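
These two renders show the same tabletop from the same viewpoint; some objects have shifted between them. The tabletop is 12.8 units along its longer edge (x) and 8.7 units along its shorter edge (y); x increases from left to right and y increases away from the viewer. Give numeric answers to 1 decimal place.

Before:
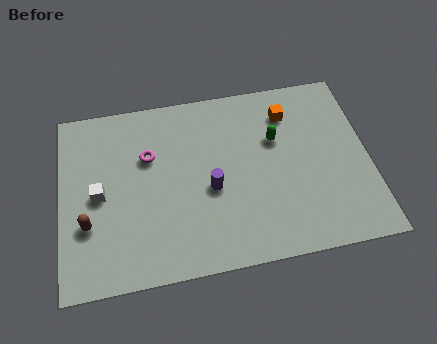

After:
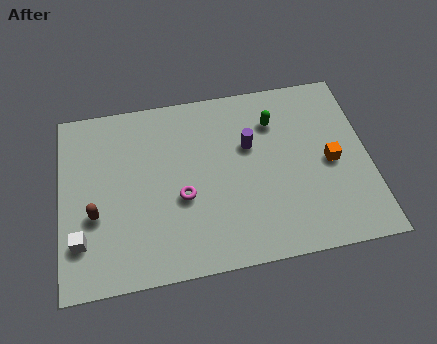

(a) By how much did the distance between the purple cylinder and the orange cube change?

-1.0

Before: roughly 4.6 units apart; after: 3.6. That's 1.0 units closer together.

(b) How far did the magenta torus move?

2.6

The magenta torus was near (3.7, 5.7) before and (5.0, 3.5) after, so it travelled √(1.3² + 2.2²) ≈ 2.6 units.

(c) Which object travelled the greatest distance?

the orange cube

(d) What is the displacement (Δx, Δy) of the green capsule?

(0.0, 0.9)

The green capsule started near (9.0, 5.6) and ended near (9.0, 6.5).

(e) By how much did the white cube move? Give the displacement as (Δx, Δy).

(-0.8, -2.0)

From the two frames, the white cube sits at roughly (1.6, 4.2) before and (0.8, 2.2) after.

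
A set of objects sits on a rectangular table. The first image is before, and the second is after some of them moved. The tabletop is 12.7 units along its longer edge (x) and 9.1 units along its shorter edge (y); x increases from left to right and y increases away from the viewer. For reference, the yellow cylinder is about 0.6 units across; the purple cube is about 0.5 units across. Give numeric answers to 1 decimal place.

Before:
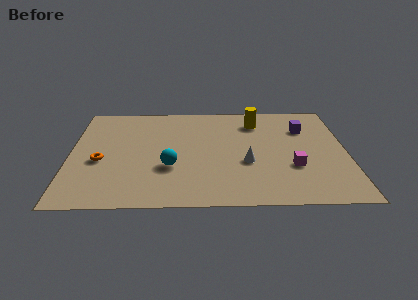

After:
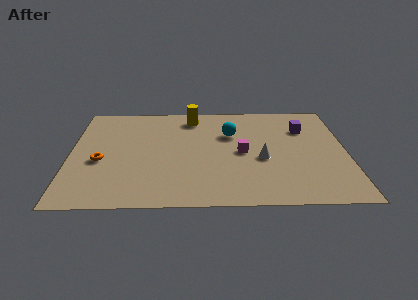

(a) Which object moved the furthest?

the cyan sphere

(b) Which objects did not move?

the purple cube and the orange torus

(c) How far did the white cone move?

0.8

The white cone moved from about (8.1, 3.5) to (8.8, 3.8), a distance of √(0.7² + 0.3²) ≈ 0.8.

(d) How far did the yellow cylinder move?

3.0

From (8.6, 7.2) to (5.6, 7.7), the yellow cylinder covered √(3.0² + 0.5²) ≈ 3.0 units.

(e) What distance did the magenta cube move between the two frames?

2.6

The magenta cube moved from about (10.2, 3.1) to (7.9, 4.4), a distance of √(2.3² + 1.3²) ≈ 2.6.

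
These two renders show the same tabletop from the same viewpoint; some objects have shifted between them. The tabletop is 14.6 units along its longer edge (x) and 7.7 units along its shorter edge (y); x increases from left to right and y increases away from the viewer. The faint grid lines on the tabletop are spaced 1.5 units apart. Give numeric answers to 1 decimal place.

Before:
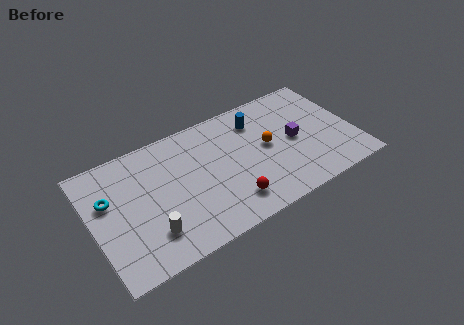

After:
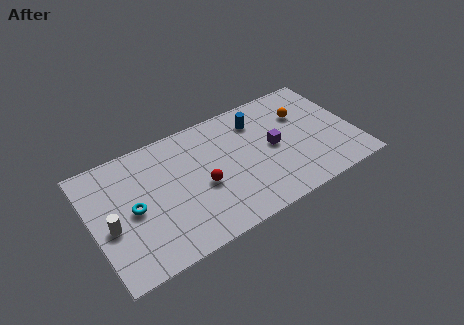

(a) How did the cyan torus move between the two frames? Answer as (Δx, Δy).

(1.2, -1.2)

The cyan torus started near (1.0, 4.9) and ended near (2.2, 3.7).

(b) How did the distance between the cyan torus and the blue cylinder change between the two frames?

-0.9

The distance was about 8.6 in the first image and 7.7 in the second, so they moved 0.9 units closer together.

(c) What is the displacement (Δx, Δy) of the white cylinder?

(-2.0, 1.4)

The white cylinder was at about (2.9, 1.9) and moved to about (0.9, 3.3).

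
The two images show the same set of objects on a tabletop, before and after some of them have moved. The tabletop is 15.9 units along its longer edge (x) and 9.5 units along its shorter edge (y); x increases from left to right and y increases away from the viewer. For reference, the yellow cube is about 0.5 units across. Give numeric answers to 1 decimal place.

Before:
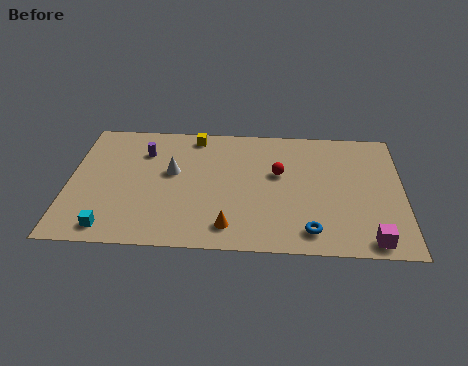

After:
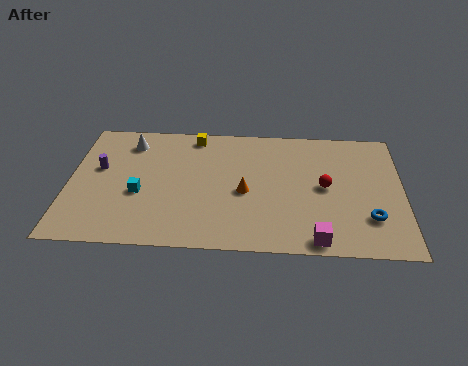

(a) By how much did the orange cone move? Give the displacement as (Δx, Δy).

(0.7, 2.6)

The orange cone was at about (7.7, 1.6) and moved to about (8.4, 4.2).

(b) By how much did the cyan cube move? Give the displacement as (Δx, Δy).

(1.3, 2.6)

The cyan cube was at about (2.1, 1.2) and moved to about (3.4, 3.8).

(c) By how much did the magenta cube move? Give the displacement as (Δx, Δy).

(-2.5, -0.1)

From the two frames, the magenta cube sits at roughly (14.3, 1.0) before and (11.8, 0.9) after.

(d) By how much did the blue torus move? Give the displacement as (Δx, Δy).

(2.8, 1.1)

The blue torus started near (11.5, 1.5) and ended near (14.3, 2.6).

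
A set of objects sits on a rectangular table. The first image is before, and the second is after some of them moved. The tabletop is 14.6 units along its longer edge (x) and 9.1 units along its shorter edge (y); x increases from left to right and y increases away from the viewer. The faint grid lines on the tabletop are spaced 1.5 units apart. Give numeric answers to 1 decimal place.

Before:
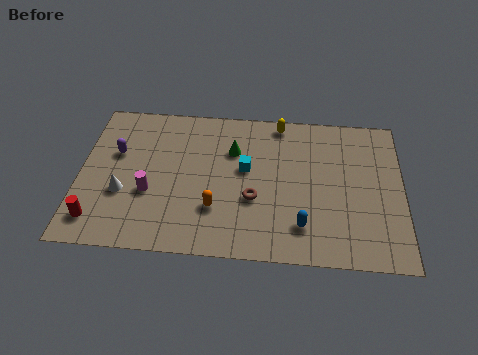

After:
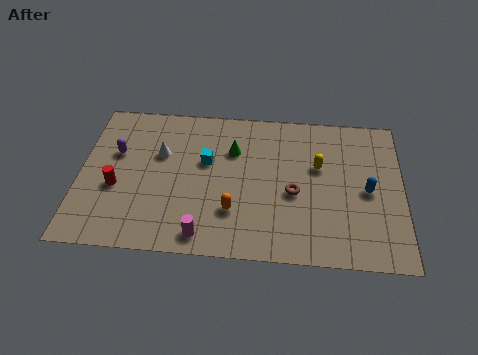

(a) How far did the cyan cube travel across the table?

1.8

The cyan cube was near (7.5, 5.2) before and (5.7, 5.5) after, so it travelled √(1.8² + 0.3²) ≈ 1.8 units.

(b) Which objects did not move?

the purple capsule and the green cone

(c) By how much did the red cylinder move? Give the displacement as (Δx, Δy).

(0.8, 2.0)

The red cylinder started near (0.9, 1.6) and ended near (1.7, 3.6).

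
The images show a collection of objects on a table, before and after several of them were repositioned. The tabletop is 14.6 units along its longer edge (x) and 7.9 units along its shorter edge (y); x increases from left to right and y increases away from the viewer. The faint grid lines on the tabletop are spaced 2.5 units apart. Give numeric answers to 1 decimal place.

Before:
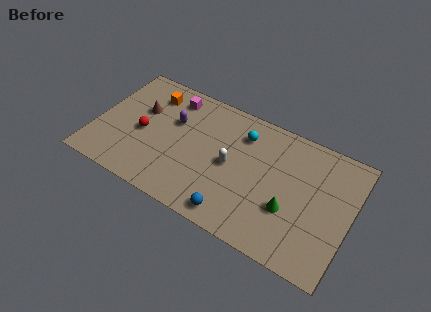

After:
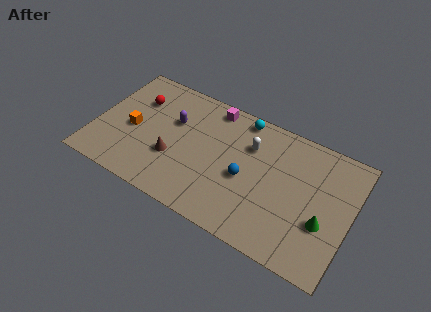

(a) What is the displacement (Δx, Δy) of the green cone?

(1.9, 0.1)

The green cone was at about (11.3, 2.8) and moved to about (13.2, 2.9).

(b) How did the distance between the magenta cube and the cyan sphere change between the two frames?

-2.5

They were about 4.2 units apart before and 1.7 after — 2.5 units closer together.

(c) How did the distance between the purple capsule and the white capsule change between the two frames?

+0.7

The distance was about 3.7 in the first image and 4.4 in the second, so they moved 0.7 units further apart.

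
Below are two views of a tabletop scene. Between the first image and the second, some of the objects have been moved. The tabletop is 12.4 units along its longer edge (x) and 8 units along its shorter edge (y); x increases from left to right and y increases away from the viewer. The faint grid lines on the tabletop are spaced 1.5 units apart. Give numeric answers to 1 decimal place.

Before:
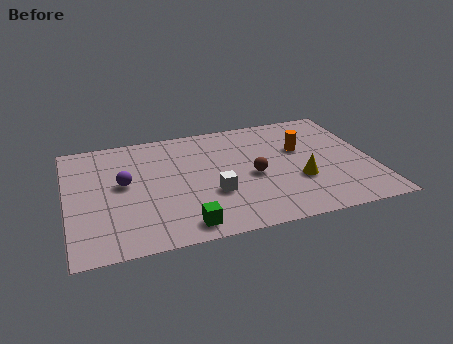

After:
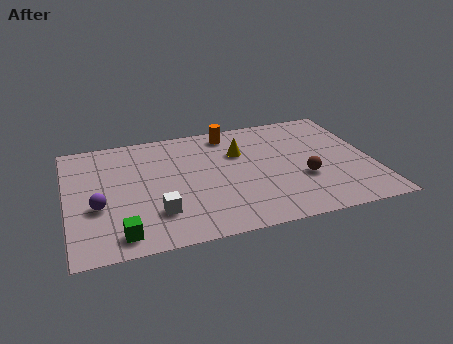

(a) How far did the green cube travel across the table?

2.5

The green cube moved from about (4.5, 1.0) to (2.0, 1.1), a distance of √(2.5² + 0.1²) ≈ 2.5.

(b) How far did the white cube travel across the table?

2.4

The white cube was near (5.8, 2.8) before and (3.5, 2.1) after, so it travelled √(2.3² + 0.7²) ≈ 2.4 units.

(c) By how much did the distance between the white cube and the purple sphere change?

-1.3

They were about 3.8 units apart before and 2.5 after — 1.3 units closer together.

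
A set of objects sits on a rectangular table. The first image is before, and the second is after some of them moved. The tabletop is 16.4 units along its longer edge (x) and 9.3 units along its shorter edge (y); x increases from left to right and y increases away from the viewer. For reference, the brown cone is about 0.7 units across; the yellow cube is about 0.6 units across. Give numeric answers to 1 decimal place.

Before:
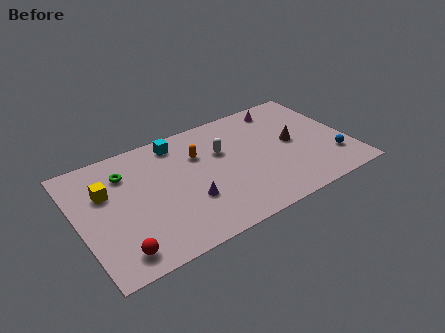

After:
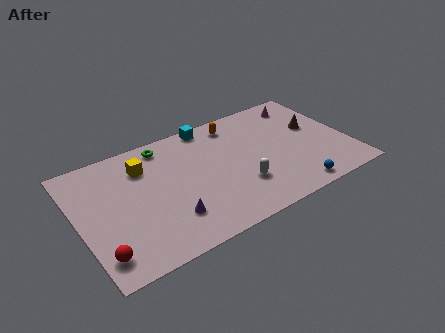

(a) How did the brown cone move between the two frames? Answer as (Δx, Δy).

(1.5, 0.7)

The brown cone was at about (13.1, 4.8) and moved to about (14.6, 5.5).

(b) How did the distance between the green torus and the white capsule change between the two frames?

+0.7

The distance was about 5.9 in the first image and 6.6 in the second, so they moved 0.7 units further apart.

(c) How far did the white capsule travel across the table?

3.3

From (8.9, 6.0) to (9.5, 2.8), the white capsule covered √(0.6² + 3.2²) ≈ 3.3 units.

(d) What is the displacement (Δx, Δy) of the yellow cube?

(2.4, 0.9)

The yellow cube was at about (1.8, 6.1) and moved to about (4.2, 7.0).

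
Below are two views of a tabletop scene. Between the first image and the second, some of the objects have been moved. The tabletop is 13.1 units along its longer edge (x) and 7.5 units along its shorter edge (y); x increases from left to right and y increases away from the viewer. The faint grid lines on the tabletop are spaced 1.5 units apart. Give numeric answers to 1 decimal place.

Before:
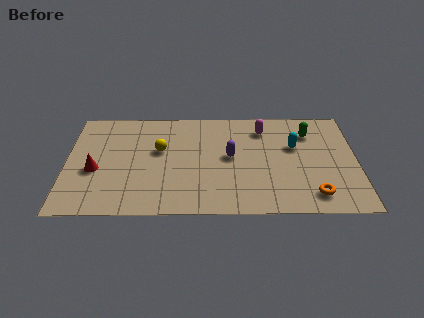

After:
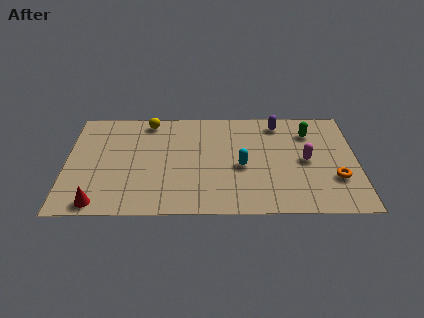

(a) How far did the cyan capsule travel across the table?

2.8

From (10.3, 4.7) to (7.9, 3.3), the cyan capsule covered √(2.4² + 1.4²) ≈ 2.8 units.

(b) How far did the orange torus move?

1.5

The orange torus was near (11.1, 1.3) before and (12.1, 2.4) after, so it travelled √(1.0² + 1.1²) ≈ 1.5 units.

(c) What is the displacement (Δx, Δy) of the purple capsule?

(2.2, 2.4)

The purple capsule started near (7.4, 4.0) and ended near (9.6, 6.4).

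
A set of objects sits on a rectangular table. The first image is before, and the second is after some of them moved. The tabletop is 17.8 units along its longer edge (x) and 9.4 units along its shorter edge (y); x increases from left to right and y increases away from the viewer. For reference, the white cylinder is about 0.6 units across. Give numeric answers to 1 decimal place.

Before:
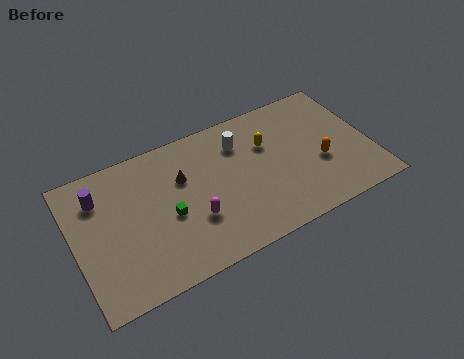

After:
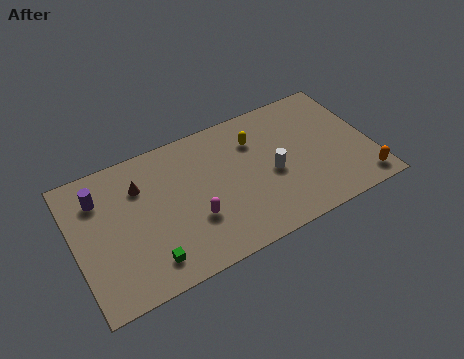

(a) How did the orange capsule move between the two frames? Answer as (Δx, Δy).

(2.2, -2.4)

The orange capsule was at about (14.7, 3.7) and moved to about (16.9, 1.3).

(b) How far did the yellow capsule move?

0.9

The yellow capsule was near (11.8, 6.3) before and (11.1, 6.9) after, so it travelled √(0.7² + 0.6²) ≈ 0.9 units.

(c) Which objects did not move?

the purple cylinder and the magenta capsule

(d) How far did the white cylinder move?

3.3

From (10.2, 7.1) to (11.8, 4.2), the white cylinder covered √(1.6² + 2.9²) ≈ 3.3 units.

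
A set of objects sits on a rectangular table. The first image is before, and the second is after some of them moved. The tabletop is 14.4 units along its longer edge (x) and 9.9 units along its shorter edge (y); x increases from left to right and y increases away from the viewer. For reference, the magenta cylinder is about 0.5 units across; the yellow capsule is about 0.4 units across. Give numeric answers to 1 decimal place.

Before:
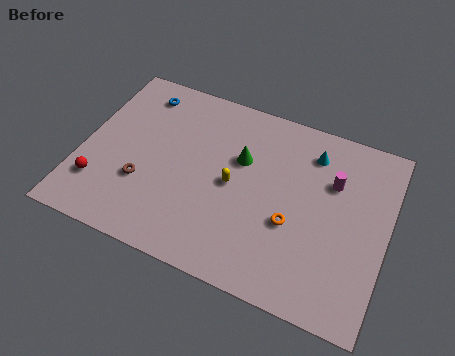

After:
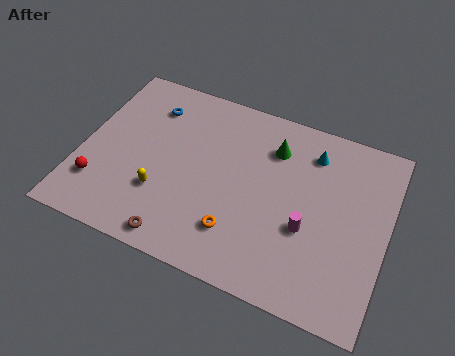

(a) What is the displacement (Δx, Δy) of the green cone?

(1.4, 1.2)

The green cone started near (7.4, 6.3) and ended near (8.8, 7.5).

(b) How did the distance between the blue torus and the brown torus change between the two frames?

+2.0

The distance was about 5.1 in the first image and 7.1 in the second, so they moved 2.0 units further apart.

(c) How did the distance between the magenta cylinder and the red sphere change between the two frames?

-1.6

They were about 11.4 units apart before and 9.8 after — 1.6 units closer together.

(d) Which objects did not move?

the cyan cone and the red sphere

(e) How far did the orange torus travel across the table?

2.8

From (10.1, 3.8) to (7.7, 2.4), the orange torus covered √(2.4² + 1.4²) ≈ 2.8 units.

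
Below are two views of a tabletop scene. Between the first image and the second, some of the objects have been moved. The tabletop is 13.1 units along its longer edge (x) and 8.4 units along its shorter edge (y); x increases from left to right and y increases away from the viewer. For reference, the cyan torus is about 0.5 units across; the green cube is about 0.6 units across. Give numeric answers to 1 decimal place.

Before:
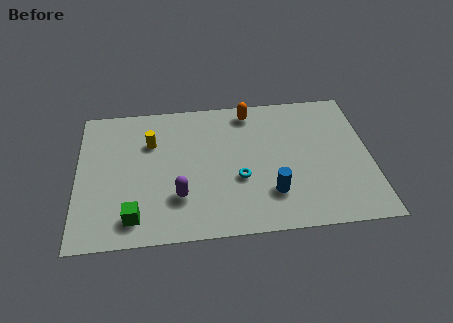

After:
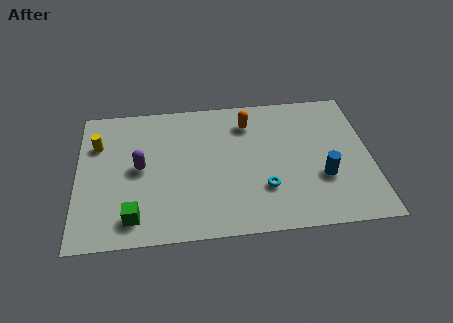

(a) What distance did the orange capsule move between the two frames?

0.7

The orange capsule was near (7.8, 7.3) before and (7.7, 6.6) after, so it travelled √(0.1² + 0.7²) ≈ 0.7 units.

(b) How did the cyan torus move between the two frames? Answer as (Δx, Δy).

(1.1, -0.7)

The cyan torus was at about (7.2, 3.2) and moved to about (8.3, 2.5).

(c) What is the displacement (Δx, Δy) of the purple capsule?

(-1.7, 1.9)

The purple capsule was at about (4.5, 2.4) and moved to about (2.8, 4.3).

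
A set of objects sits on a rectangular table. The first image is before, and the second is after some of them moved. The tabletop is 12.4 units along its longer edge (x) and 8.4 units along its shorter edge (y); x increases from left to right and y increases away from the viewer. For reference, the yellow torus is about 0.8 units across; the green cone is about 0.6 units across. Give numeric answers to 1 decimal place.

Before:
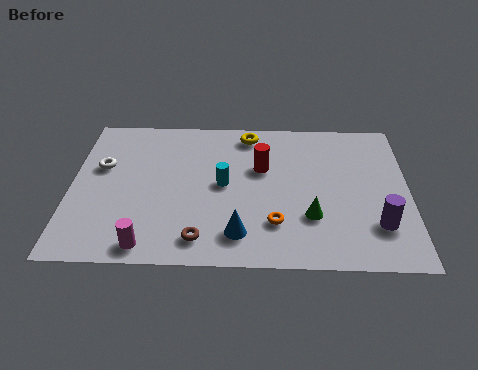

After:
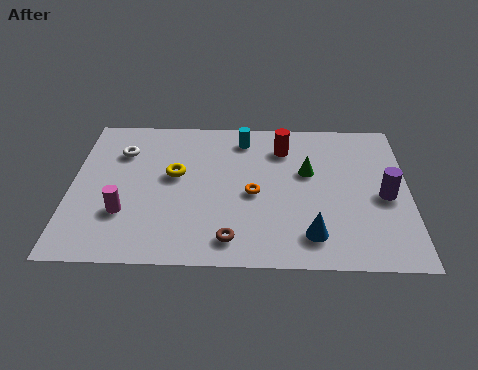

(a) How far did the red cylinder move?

1.4

The red cylinder moved from about (7.0, 5.3) to (7.8, 6.5), a distance of √(0.8² + 1.2²) ≈ 1.4.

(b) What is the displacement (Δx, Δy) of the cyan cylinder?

(0.7, 2.7)

The cyan cylinder started near (5.6, 4.3) and ended near (6.3, 7.0).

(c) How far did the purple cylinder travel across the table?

1.6

From (11.2, 2.2) to (11.5, 3.8), the purple cylinder covered √(0.3² + 1.6²) ≈ 1.6 units.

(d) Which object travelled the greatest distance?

the yellow torus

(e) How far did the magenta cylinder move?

1.9

The magenta cylinder was near (2.9, 0.9) before and (2.0, 2.6) after, so it travelled √(0.9² + 1.7²) ≈ 1.9 units.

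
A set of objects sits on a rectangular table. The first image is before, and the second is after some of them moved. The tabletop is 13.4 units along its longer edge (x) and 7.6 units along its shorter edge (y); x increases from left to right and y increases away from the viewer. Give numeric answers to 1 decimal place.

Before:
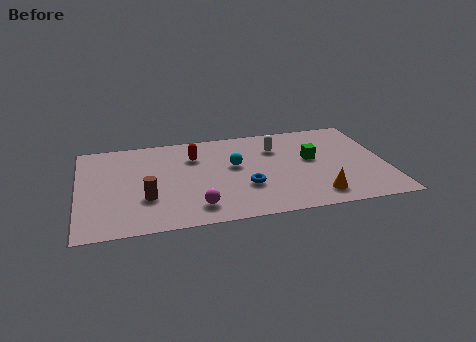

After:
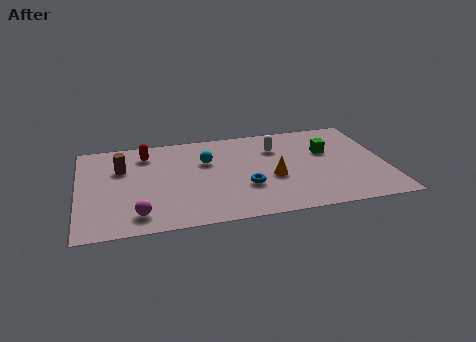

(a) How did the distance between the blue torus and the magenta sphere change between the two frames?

+2.4

They were about 2.5 units apart before and 4.9 after — 2.4 units further apart.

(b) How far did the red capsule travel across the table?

2.2

The red capsule was near (5.1, 5.5) before and (3.0, 6.1) after, so it travelled √(2.1² + 0.6²) ≈ 2.2 units.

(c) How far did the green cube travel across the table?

0.9

The green cube was near (10.2, 4.3) before and (10.9, 4.8) after, so it travelled √(0.7² + 0.5²) ≈ 0.9 units.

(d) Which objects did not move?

the blue torus and the white capsule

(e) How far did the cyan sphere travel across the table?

1.3

The cyan sphere was near (6.8, 4.4) before and (5.6, 5.0) after, so it travelled √(1.2² + 0.6²) ≈ 1.3 units.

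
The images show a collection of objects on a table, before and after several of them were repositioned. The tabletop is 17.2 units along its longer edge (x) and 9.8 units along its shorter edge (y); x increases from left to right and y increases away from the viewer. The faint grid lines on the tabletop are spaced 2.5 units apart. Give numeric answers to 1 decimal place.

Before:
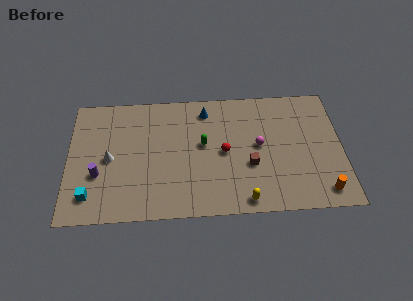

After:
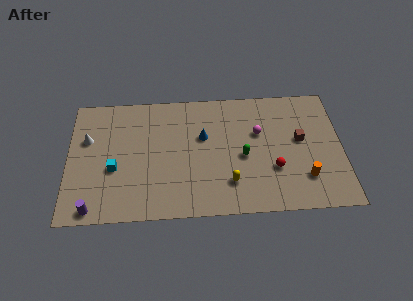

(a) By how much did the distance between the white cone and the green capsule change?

+4.0

The distance was about 6.0 in the first image and 10.0 in the second, so they moved 4.0 units further apart.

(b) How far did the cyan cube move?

2.5

The cyan cube moved from about (1.4, 1.9) to (2.9, 3.9), a distance of √(1.5² + 2.0²) ≈ 2.5.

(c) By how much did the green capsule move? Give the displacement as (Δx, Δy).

(2.5, -1.1)

The green capsule was at about (8.5, 5.5) and moved to about (11.0, 4.4).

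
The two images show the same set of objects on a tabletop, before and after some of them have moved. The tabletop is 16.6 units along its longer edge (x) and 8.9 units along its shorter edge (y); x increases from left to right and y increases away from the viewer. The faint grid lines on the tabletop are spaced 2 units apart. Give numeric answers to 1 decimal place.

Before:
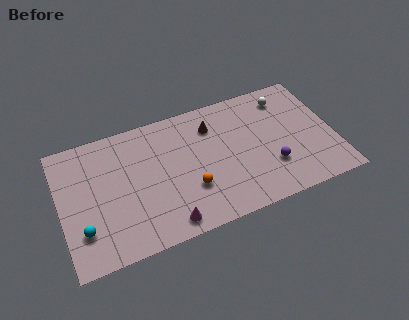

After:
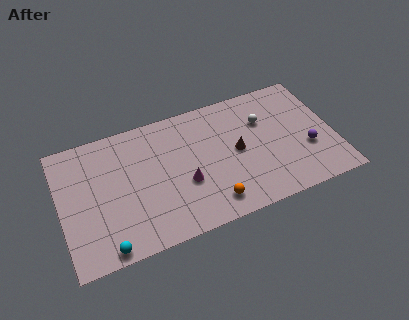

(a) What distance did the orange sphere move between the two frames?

1.8

From (7.7, 2.9) to (8.8, 1.5), the orange sphere covered √(1.1² + 1.4²) ≈ 1.8 units.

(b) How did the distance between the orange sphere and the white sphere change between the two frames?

-1.8

The distance was about 7.7 in the first image and 5.9 in the second, so they moved 1.8 units closer together.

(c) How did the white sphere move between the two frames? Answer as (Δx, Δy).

(-1.5, -1.2)

The white sphere was at about (14.0, 7.3) and moved to about (12.5, 6.1).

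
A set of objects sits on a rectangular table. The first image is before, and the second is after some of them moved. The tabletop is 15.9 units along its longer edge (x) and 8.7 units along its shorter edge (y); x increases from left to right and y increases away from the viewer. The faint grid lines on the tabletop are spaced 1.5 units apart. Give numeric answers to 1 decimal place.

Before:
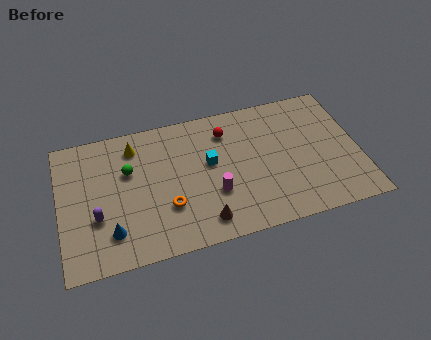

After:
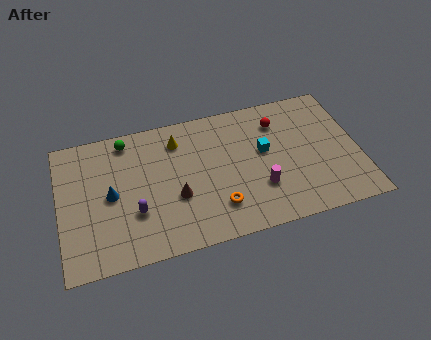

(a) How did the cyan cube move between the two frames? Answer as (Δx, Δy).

(2.9, 0.0)

The cyan cube started near (8.0, 5.0) and ended near (10.9, 5.0).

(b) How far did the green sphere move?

2.0

The green sphere was near (3.7, 5.6) before and (3.7, 7.6) after, so it travelled √(0.0² + 2.0²) ≈ 2.0 units.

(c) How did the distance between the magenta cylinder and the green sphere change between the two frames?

+3.3

They were about 5.1 units apart before and 8.4 after — 3.3 units further apart.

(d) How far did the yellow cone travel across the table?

2.3

From (4.1, 7.1) to (6.4, 6.9), the yellow cone covered √(2.3² + 0.2²) ≈ 2.3 units.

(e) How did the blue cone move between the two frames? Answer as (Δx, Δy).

(0.1, 2.3)

The blue cone started near (2.6, 2.0) and ended near (2.7, 4.3).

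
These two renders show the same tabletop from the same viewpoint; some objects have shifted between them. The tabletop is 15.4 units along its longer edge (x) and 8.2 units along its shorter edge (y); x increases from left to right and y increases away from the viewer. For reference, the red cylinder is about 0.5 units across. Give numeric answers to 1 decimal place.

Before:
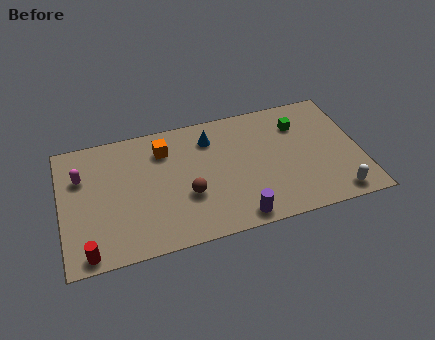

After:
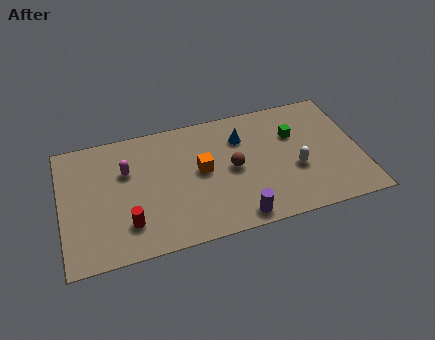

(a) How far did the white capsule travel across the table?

2.9

The white capsule moved from about (13.9, 1.0) to (12.0, 3.2), a distance of √(1.9² + 2.2²) ≈ 2.9.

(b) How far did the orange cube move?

2.6

From (5.4, 6.3) to (7.2, 4.4), the orange cube covered √(1.8² + 1.9²) ≈ 2.6 units.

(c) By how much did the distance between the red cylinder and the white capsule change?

-3.9

They were about 12.7 units apart before and 8.8 after — 3.9 units closer together.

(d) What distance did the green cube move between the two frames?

0.7

From (12.4, 6.1) to (12.1, 5.5), the green cube covered √(0.3² + 0.6²) ≈ 0.7 units.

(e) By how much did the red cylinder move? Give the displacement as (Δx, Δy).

(2.1, 1.2)

From the two frames, the red cylinder sits at roughly (1.2, 0.8) before and (3.3, 2.0) after.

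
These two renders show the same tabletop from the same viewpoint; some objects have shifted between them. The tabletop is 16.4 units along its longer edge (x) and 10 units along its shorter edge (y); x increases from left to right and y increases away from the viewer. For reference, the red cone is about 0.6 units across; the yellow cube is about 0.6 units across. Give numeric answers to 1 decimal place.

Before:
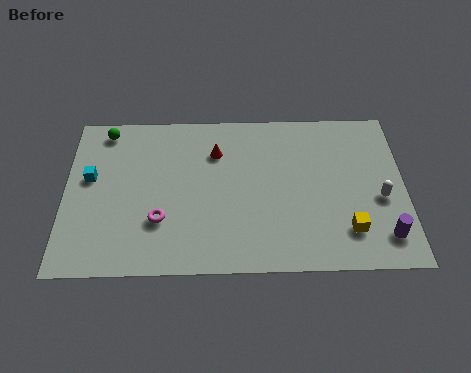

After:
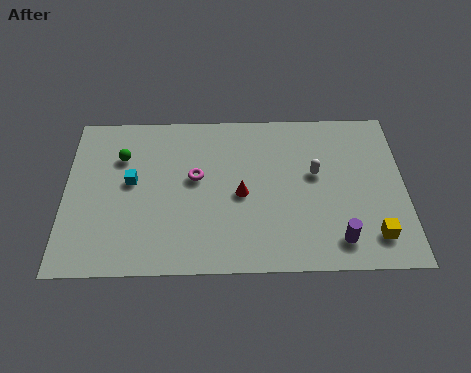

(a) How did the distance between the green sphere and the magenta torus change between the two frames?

-2.4

Before: roughly 6.3 units apart; after: 3.9. That's 2.4 units closer together.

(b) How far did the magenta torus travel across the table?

3.1

The magenta torus moved from about (4.6, 3.1) to (6.3, 5.7), a distance of √(1.7² + 2.6²) ≈ 3.1.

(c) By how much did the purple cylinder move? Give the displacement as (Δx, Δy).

(-2.2, -0.2)

The purple cylinder started near (15.3, 1.9) and ended near (13.1, 1.7).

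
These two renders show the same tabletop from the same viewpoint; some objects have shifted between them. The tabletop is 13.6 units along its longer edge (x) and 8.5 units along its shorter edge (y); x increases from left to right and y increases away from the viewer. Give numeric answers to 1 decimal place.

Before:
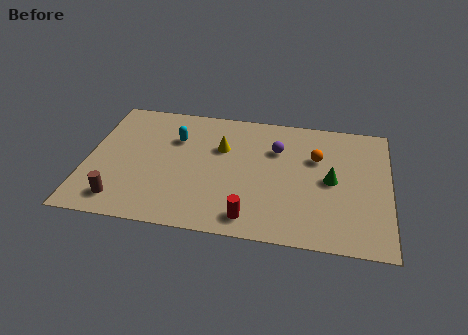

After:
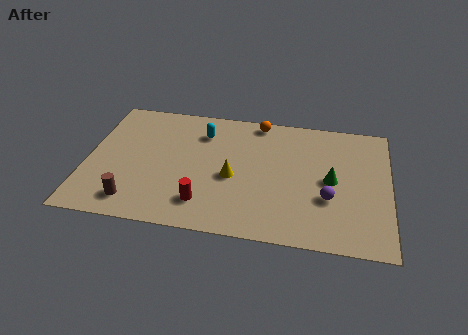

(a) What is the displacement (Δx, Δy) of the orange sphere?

(-2.7, 2.1)

The orange sphere was at about (10.3, 5.6) and moved to about (7.6, 7.7).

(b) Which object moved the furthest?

the purple sphere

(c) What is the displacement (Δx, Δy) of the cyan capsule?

(1.2, 0.6)

From the two frames, the cyan capsule sits at roughly (3.9, 5.9) before and (5.1, 6.5) after.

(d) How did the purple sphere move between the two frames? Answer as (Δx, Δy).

(2.4, -2.9)

The purple sphere was at about (8.5, 5.9) and moved to about (10.9, 3.0).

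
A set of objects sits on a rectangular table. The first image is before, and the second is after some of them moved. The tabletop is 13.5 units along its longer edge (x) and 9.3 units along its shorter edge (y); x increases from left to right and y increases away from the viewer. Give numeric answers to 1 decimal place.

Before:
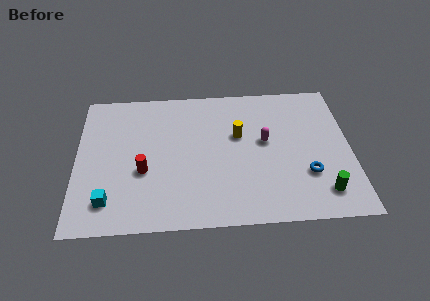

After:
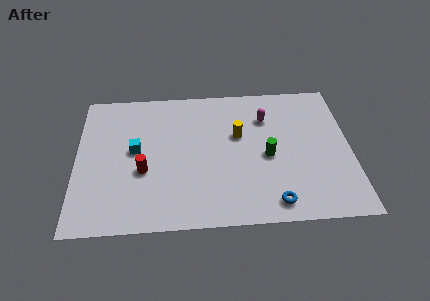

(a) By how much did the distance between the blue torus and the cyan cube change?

-2.1

Before: roughly 9.8 units apart; after: 7.7. That's 2.1 units closer together.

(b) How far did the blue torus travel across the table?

2.4

The blue torus was near (11.3, 2.9) before and (9.6, 1.2) after, so it travelled √(1.7² + 1.7²) ≈ 2.4 units.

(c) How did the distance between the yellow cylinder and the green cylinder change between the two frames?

-3.6

The distance was about 5.7 in the first image and 2.1 in the second, so they moved 3.6 units closer together.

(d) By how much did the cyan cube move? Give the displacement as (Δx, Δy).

(1.3, 3.2)

From the two frames, the cyan cube sits at roughly (1.6, 1.8) before and (2.9, 5.0) after.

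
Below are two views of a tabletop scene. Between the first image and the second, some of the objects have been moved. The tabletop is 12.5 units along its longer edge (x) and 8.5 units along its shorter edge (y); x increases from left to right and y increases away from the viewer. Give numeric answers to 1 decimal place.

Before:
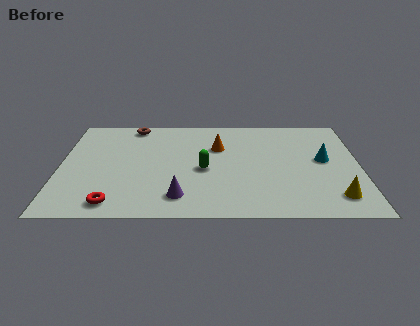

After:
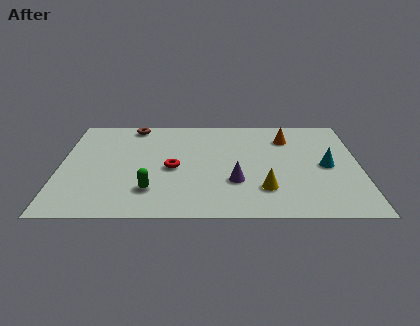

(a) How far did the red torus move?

3.7

The red torus moved from about (2.3, 1.1) to (4.7, 3.9), a distance of √(2.4² + 2.8²) ≈ 3.7.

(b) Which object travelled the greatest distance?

the red torus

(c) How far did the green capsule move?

2.8

The green capsule was near (6.0, 3.8) before and (3.8, 2.1) after, so it travelled √(2.2² + 1.7²) ≈ 2.8 units.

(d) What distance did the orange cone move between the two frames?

3.0

The orange cone was near (6.6, 5.7) before and (9.5, 6.5) after, so it travelled √(2.9² + 0.8²) ≈ 3.0 units.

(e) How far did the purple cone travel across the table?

2.6

The purple cone was near (5.0, 1.6) before and (7.3, 2.8) after, so it travelled √(2.3² + 1.2²) ≈ 2.6 units.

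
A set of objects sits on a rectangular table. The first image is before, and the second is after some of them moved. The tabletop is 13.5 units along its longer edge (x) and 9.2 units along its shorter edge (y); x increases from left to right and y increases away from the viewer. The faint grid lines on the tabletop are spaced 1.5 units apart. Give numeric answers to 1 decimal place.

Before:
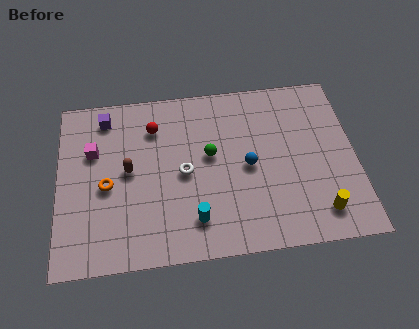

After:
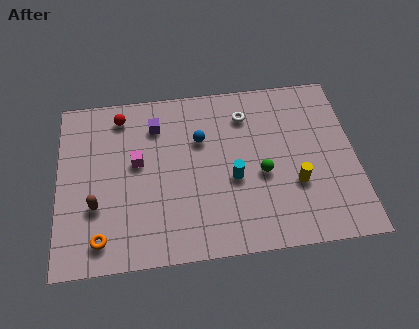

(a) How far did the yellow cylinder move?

1.9

The yellow cylinder was near (11.7, 1.6) before and (10.7, 3.2) after, so it travelled √(1.0² + 1.6²) ≈ 1.9 units.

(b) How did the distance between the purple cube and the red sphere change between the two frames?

-0.6

They were about 2.3 units apart before and 1.7 after — 0.6 units closer together.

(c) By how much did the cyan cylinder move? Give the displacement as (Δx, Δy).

(1.8, 1.9)

The cyan cylinder started near (6.1, 1.9) and ended near (7.9, 3.8).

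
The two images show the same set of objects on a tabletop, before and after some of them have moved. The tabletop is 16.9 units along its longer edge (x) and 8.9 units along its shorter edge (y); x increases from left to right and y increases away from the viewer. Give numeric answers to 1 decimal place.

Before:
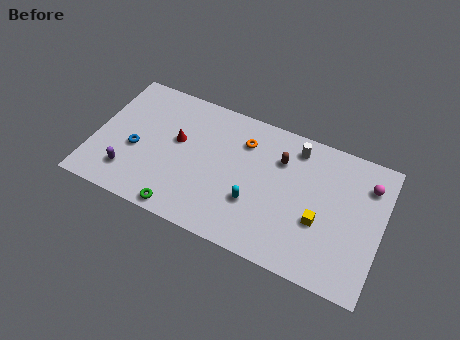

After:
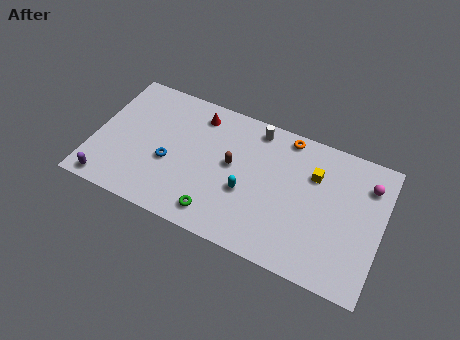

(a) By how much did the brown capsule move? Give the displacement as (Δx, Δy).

(-2.7, -1.5)

The brown capsule was at about (10.8, 6.4) and moved to about (8.1, 4.9).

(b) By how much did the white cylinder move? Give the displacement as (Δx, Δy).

(-2.4, 0.3)

From the two frames, the white cylinder sits at roughly (11.6, 7.5) before and (9.2, 7.8) after.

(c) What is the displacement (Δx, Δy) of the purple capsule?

(-1.1, -1.1)

From the two frames, the purple capsule sits at roughly (2.3, 2.0) before and (1.2, 0.9) after.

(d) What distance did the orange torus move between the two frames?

2.7

From (8.6, 6.7) to (11.0, 8.0), the orange torus covered √(2.4² + 1.3²) ≈ 2.7 units.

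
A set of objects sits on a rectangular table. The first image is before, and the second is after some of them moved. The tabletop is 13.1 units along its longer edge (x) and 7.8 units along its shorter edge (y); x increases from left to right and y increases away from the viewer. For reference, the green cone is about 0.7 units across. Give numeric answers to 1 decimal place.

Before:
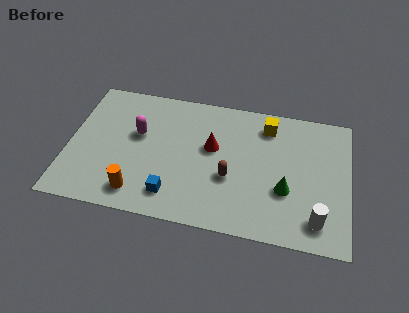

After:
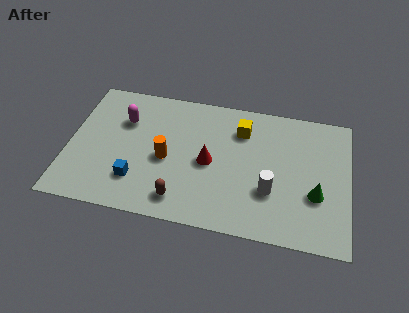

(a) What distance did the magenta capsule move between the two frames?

1.0

The magenta capsule moved from about (3.2, 4.7) to (2.5, 5.4), a distance of √(0.7² + 0.7²) ≈ 1.0.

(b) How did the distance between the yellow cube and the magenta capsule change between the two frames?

-0.7

Before: roughly 6.2 units apart; after: 5.5. That's 0.7 units closer together.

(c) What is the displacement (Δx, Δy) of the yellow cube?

(-1.2, -0.5)

From the two frames, the yellow cube sits at roughly (9.2, 6.4) before and (8.0, 5.9) after.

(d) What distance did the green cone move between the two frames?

1.4

The green cone moved from about (10.2, 2.8) to (11.6, 2.8), a distance of √(1.4² + 0.0²) ≈ 1.4.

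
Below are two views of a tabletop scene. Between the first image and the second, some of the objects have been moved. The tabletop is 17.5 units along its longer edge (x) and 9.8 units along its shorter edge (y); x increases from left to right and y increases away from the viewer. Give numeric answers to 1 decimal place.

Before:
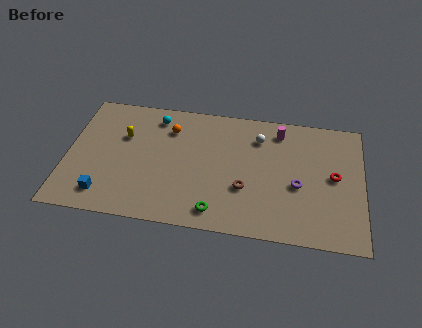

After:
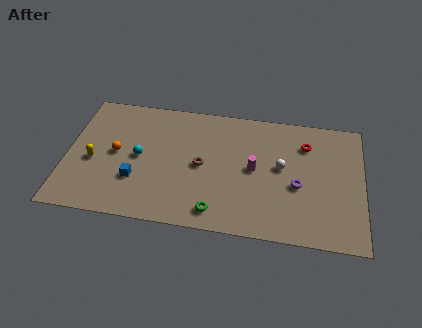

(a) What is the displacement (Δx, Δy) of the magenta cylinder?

(-1.4, -3.2)

The magenta cylinder started near (12.5, 8.2) and ended near (11.1, 5.0).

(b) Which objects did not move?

the green torus and the purple torus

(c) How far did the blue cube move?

2.3

The blue cube was near (2.4, 1.7) before and (4.2, 3.1) after, so it travelled √(1.8² + 1.4²) ≈ 2.3 units.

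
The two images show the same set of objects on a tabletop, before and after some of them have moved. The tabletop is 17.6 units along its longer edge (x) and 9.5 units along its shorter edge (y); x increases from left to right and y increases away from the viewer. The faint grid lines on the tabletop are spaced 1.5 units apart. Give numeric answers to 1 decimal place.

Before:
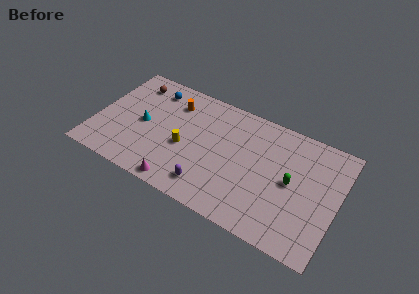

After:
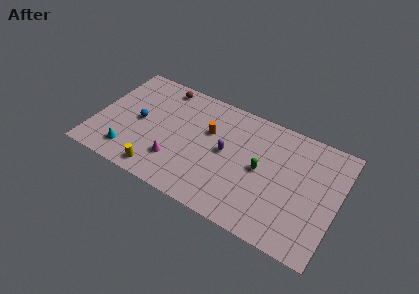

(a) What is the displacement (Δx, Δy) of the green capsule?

(-2.2, 0.0)

The green capsule was at about (14.3, 4.8) and moved to about (12.1, 4.8).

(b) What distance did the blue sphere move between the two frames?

3.2

The blue sphere moved from about (3.7, 7.8) to (3.1, 4.7), a distance of √(0.6² + 3.1²) ≈ 3.2.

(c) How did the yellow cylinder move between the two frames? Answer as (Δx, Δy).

(-1.5, -2.8)

The yellow cylinder was at about (6.6, 4.0) and moved to about (5.1, 1.2).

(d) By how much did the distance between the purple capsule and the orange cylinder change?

-4.8

They were about 6.6 units apart before and 1.8 after — 4.8 units closer together.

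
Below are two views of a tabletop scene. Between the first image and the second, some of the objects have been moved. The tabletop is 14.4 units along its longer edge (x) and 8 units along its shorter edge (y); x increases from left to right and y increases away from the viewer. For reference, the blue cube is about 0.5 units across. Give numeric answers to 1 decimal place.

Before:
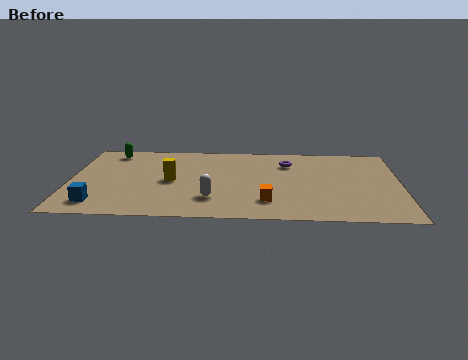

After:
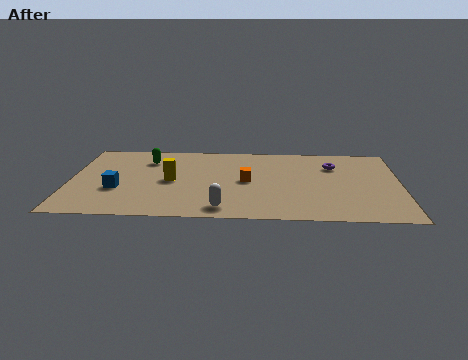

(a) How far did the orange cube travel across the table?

2.3

The orange cube was near (8.6, 1.9) before and (7.7, 4.0) after, so it travelled √(0.9² + 2.1²) ≈ 2.3 units.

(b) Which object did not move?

the yellow cylinder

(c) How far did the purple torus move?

2.0

The purple torus moved from about (9.5, 6.0) to (11.5, 5.8), a distance of √(2.0² + 0.2²) ≈ 2.0.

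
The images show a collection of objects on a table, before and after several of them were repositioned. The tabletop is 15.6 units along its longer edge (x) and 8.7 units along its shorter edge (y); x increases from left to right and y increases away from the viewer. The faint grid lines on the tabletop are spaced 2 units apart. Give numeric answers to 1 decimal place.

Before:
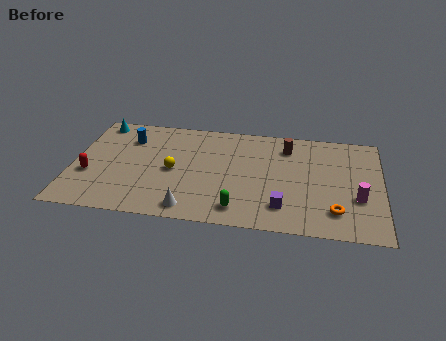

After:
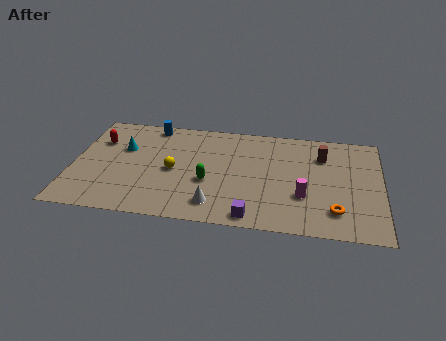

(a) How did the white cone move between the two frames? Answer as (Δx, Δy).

(1.2, 0.5)

The white cone started near (6.1, 1.1) and ended near (7.3, 1.6).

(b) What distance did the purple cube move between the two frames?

1.8

The purple cube moved from about (10.7, 1.9) to (9.2, 0.9), a distance of √(1.5² + 1.0²) ≈ 1.8.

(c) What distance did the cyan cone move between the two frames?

2.5

The cyan cone moved from about (1.1, 7.7) to (2.5, 5.6), a distance of √(1.4² + 2.1²) ≈ 2.5.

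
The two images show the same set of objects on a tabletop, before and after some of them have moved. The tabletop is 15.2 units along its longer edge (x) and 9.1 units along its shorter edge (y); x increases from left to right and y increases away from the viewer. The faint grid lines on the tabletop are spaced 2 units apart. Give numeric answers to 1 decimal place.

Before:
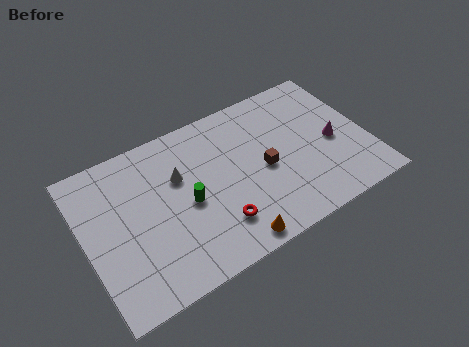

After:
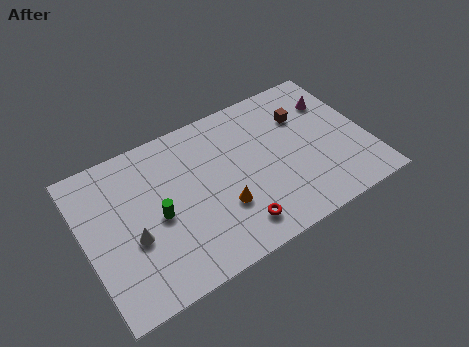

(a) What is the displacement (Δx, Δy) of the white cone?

(-2.8, -2.3)

The white cone started near (5.2, 5.9) and ended near (2.4, 3.6).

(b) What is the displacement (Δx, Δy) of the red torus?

(0.9, -0.6)

The red torus started near (6.7, 2.2) and ended near (7.6, 1.6).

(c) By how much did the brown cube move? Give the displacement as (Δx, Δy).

(2.5, 2.2)

The brown cube started near (9.6, 4.2) and ended near (12.1, 6.4).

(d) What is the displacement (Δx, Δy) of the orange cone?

(-0.1, 2.1)

The orange cone started near (7.2, 0.9) and ended near (7.1, 3.0).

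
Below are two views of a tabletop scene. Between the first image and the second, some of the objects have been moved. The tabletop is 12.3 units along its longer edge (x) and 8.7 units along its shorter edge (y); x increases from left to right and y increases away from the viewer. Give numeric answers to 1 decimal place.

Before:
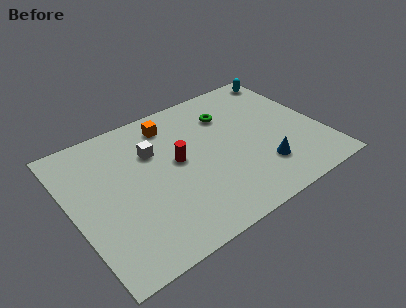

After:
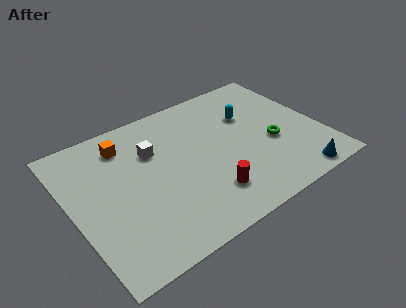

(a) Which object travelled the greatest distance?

the green torus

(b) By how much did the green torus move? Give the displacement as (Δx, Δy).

(1.7, -2.9)

The green torus was at about (8.1, 6.4) and moved to about (9.8, 3.5).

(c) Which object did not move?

the white cube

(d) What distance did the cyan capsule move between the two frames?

3.1

From (11.5, 7.7) to (9.1, 5.8), the cyan capsule covered √(2.4² + 1.9²) ≈ 3.1 units.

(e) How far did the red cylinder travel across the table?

2.9

The red cylinder moved from about (5.2, 4.7) to (6.2, 2.0), a distance of √(1.0² + 2.7²) ≈ 2.9.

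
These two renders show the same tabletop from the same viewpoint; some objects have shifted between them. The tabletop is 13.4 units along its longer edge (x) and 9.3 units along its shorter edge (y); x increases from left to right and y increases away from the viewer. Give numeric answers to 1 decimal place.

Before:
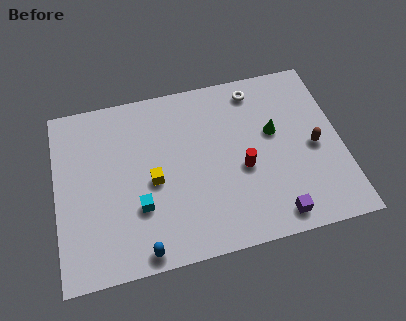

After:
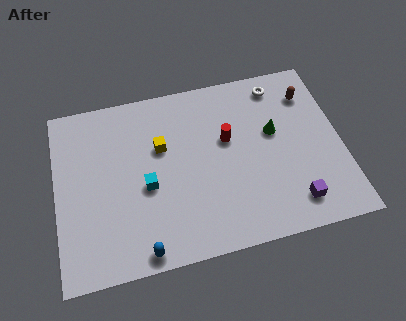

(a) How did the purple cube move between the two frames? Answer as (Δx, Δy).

(0.9, 0.5)

From the two frames, the purple cube sits at roughly (10.0, 1.1) before and (10.9, 1.6) after.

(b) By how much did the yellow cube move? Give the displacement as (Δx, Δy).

(0.5, 1.7)

The yellow cube was at about (4.5, 4.2) and moved to about (5.0, 5.9).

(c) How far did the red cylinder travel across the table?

1.8

The red cylinder was near (8.7, 3.9) before and (8.1, 5.6) after, so it travelled √(0.6² + 1.7²) ≈ 1.8 units.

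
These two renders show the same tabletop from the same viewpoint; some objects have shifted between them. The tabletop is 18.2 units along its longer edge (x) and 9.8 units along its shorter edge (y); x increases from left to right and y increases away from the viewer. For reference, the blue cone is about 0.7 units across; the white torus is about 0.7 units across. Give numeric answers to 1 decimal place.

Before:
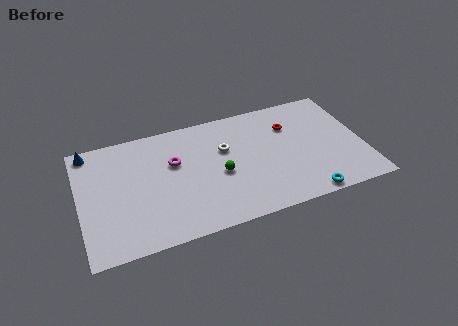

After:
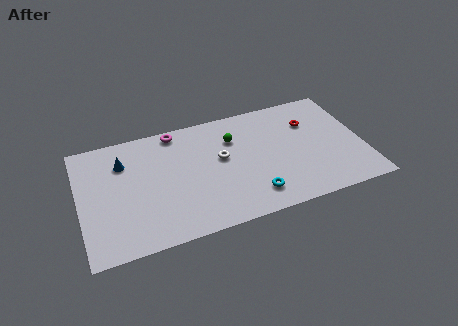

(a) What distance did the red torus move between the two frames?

1.3

The red torus was near (13.7, 7.0) before and (15.0, 6.9) after, so it travelled √(1.3² + 0.1²) ≈ 1.3 units.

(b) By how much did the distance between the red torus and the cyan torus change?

+0.3

The distance was about 6.2 in the first image and 6.5 in the second, so they moved 0.3 units further apart.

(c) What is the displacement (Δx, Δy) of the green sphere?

(1.1, 2.7)

The green sphere started near (8.9, 4.3) and ended near (10.0, 7.0).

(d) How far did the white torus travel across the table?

0.8

From (9.4, 6.3) to (9.1, 5.6), the white torus covered √(0.3² + 0.7²) ≈ 0.8 units.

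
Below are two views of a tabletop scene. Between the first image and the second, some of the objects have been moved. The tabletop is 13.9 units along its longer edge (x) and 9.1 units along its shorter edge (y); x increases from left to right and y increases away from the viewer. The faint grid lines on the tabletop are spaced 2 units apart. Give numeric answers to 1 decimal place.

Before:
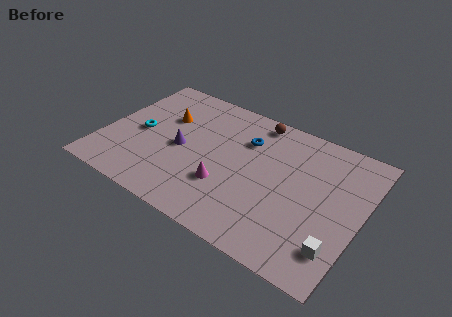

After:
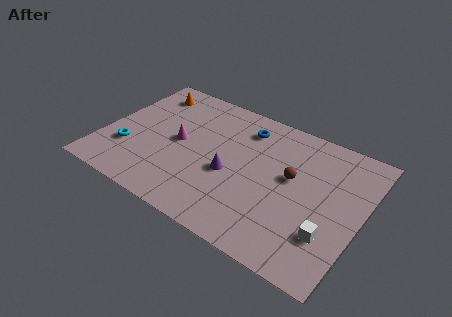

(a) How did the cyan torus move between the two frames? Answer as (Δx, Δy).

(-0.4, -1.5)

The cyan torus was at about (1.9, 4.3) and moved to about (1.5, 2.8).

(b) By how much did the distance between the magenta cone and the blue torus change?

+0.6

They were about 3.6 units apart before and 4.2 after — 0.6 units further apart.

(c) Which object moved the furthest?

the brown sphere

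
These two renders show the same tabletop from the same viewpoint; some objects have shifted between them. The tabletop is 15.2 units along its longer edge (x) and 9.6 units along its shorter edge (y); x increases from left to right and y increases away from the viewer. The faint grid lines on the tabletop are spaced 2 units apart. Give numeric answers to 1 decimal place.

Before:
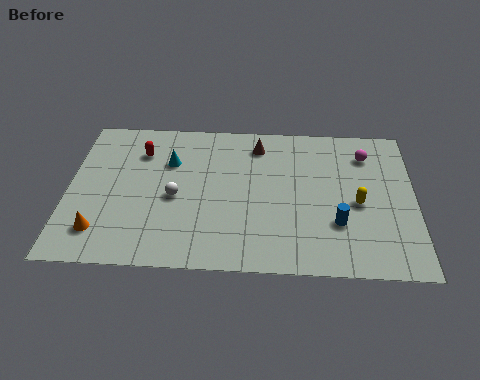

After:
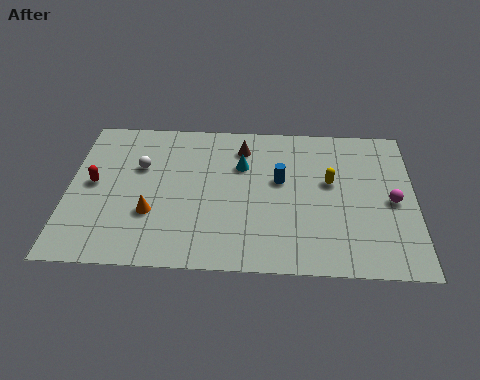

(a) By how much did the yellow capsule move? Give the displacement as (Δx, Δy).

(-1.2, 1.3)

The yellow capsule was at about (12.7, 4.3) and moved to about (11.5, 5.6).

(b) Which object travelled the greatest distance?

the blue cylinder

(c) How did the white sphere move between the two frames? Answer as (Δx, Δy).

(-1.6, 1.9)

The white sphere was at about (4.7, 4.3) and moved to about (3.1, 6.2).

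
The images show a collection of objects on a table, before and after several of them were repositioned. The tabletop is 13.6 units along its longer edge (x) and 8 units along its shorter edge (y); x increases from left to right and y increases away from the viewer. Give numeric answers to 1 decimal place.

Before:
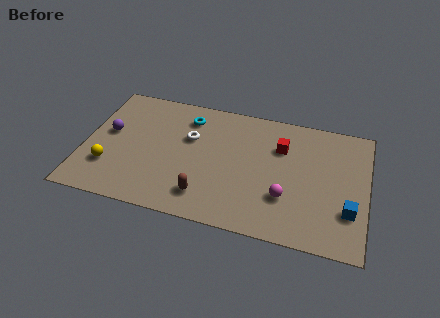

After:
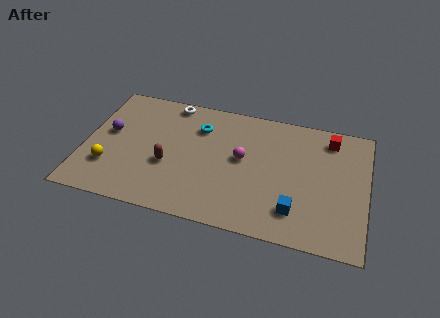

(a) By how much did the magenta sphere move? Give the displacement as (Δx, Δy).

(-2.2, 1.9)

From the two frames, the magenta sphere sits at roughly (9.8, 2.5) before and (7.6, 4.4) after.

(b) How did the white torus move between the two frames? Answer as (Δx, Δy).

(-1.1, 2.1)

From the two frames, the white torus sits at roughly (5.0, 5.1) before and (3.9, 7.2) after.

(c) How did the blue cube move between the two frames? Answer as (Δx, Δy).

(-2.5, -0.6)

From the two frames, the blue cube sits at roughly (12.8, 2.4) before and (10.3, 1.8) after.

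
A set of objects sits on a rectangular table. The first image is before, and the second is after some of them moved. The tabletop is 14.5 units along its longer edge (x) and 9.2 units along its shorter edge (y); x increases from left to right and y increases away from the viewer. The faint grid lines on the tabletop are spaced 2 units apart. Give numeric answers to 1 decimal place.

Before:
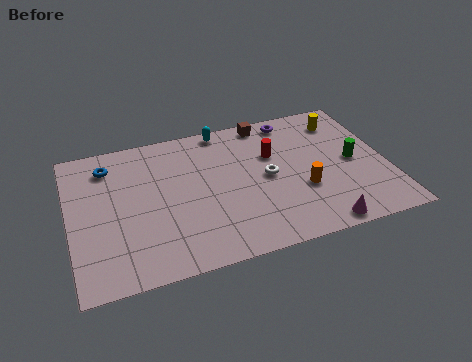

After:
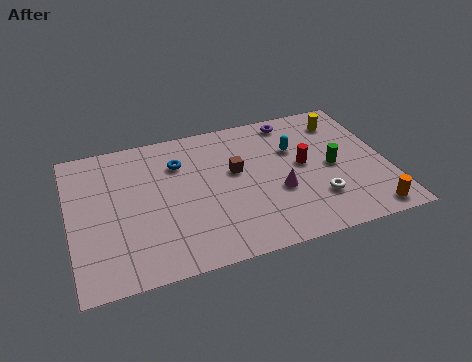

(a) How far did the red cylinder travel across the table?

1.7

The red cylinder was near (9.4, 6.0) before and (10.7, 4.9) after, so it travelled √(1.3² + 1.1²) ≈ 1.7 units.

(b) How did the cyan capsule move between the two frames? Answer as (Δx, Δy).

(3.1, -2.3)

The cyan capsule was at about (7.3, 8.4) and moved to about (10.4, 6.1).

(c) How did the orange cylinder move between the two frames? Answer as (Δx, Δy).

(2.8, -2.3)

The orange cylinder started near (10.5, 3.3) and ended near (13.3, 1.0).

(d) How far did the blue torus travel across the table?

3.3

The blue torus moved from about (1.9, 7.4) to (5.1, 6.7), a distance of √(3.2² + 0.7²) ≈ 3.3.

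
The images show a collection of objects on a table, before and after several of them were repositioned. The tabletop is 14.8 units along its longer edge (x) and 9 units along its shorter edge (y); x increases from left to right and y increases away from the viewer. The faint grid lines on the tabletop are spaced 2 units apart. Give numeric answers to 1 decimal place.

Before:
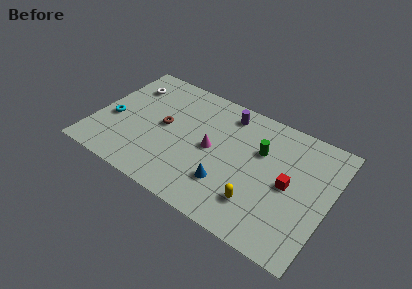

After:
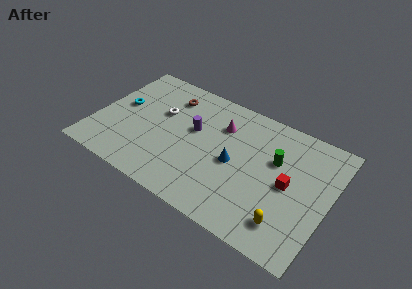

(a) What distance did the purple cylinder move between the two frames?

2.9

From (7.9, 7.6) to (6.1, 5.3), the purple cylinder covered √(1.8² + 2.3²) ≈ 2.9 units.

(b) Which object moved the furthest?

the purple cylinder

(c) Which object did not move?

the red cube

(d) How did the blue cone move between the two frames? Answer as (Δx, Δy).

(0.2, 1.7)

The blue cone was at about (8.7, 2.5) and moved to about (8.9, 4.2).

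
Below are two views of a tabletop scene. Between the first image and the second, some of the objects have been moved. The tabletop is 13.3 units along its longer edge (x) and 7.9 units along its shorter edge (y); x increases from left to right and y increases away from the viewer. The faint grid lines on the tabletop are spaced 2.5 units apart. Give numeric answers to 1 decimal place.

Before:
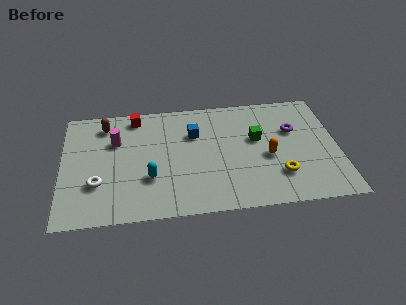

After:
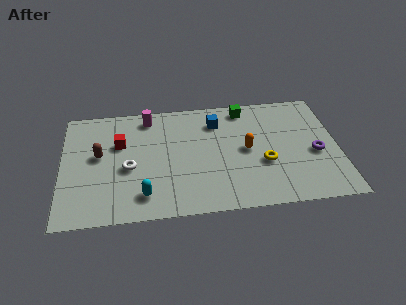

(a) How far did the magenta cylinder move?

2.2

The magenta cylinder moved from about (2.6, 5.3) to (4.2, 6.8), a distance of √(1.6² + 1.5²) ≈ 2.2.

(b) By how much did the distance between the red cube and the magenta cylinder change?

+0.3

Before: roughly 1.9 units apart; after: 2.2. That's 0.3 units further apart.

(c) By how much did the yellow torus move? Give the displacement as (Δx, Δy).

(-0.7, 0.9)

The yellow torus was at about (10.4, 2.1) and moved to about (9.7, 3.0).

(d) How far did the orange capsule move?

1.2

The orange capsule was near (9.9, 3.4) before and (8.9, 4.0) after, so it travelled √(1.0² + 0.6²) ≈ 1.2 units.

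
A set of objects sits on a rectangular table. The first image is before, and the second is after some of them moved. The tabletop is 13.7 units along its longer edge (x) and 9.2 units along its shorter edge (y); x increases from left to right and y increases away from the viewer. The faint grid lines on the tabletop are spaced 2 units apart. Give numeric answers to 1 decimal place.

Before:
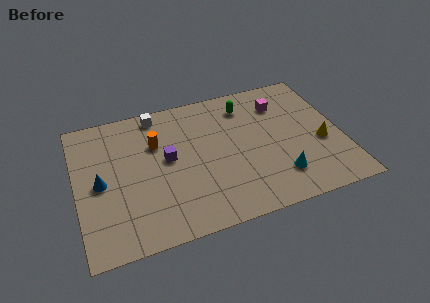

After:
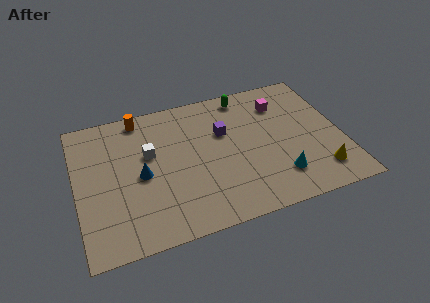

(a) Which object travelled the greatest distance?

the purple cube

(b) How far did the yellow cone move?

1.9

The yellow cone moved from about (12.6, 3.7) to (12.3, 1.8), a distance of √(0.3² + 1.9²) ≈ 1.9.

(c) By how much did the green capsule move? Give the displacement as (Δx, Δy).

(0.0, 0.7)

The green capsule started near (9.0, 7.4) and ended near (9.0, 8.1).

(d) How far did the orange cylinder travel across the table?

2.1

From (4.2, 6.2) to (3.5, 8.2), the orange cylinder covered √(0.7² + 2.0²) ≈ 2.1 units.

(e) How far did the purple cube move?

3.1

The purple cube moved from about (4.7, 5.0) to (7.7, 5.9), a distance of √(3.0² + 0.9²) ≈ 3.1.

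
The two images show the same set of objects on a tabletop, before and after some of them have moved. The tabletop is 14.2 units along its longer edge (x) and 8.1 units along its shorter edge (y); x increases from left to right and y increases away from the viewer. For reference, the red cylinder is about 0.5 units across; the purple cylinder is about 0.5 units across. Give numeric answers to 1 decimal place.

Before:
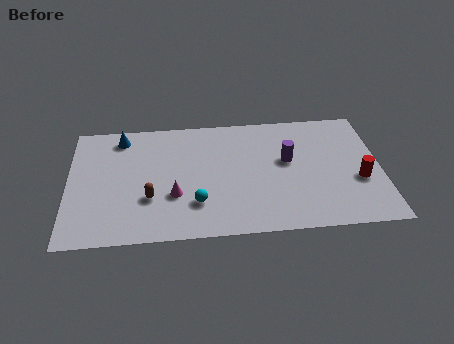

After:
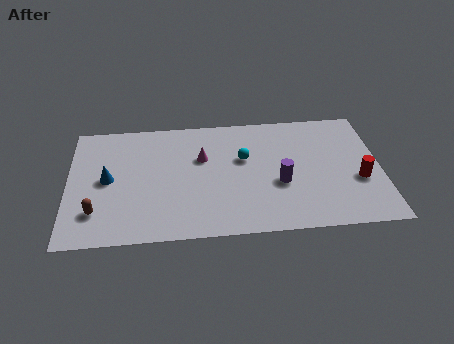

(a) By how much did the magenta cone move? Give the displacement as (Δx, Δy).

(1.3, 2.4)

From the two frames, the magenta cone sits at roughly (4.8, 2.8) before and (6.1, 5.2) after.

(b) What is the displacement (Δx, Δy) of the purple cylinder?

(-0.4, -1.5)

From the two frames, the purple cylinder sits at roughly (10.0, 4.7) before and (9.6, 3.2) after.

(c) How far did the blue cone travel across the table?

2.9

The blue cone moved from about (2.4, 6.9) to (1.8, 4.1), a distance of √(0.6² + 2.8²) ≈ 2.9.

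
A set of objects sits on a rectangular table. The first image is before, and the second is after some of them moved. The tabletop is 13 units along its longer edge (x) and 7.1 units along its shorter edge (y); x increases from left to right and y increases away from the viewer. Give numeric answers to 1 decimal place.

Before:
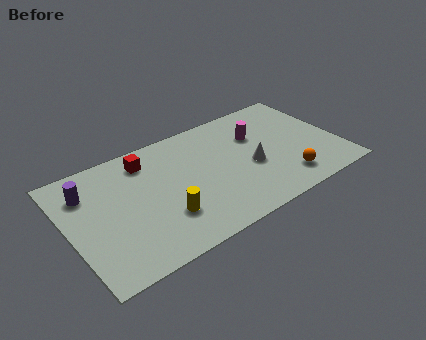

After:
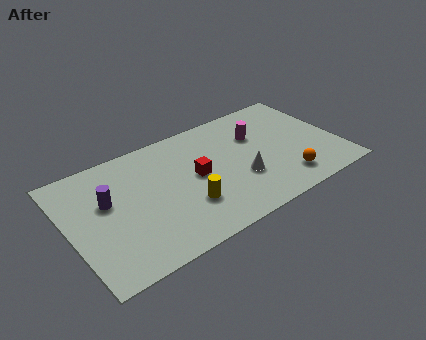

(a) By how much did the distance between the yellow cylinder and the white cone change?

-1.8

Before: roughly 4.5 units apart; after: 2.7. That's 1.8 units closer together.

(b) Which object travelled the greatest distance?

the red cube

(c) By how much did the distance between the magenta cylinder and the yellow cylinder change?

-1.0

The distance was about 5.7 in the first image and 4.7 in the second, so they moved 1.0 units closer together.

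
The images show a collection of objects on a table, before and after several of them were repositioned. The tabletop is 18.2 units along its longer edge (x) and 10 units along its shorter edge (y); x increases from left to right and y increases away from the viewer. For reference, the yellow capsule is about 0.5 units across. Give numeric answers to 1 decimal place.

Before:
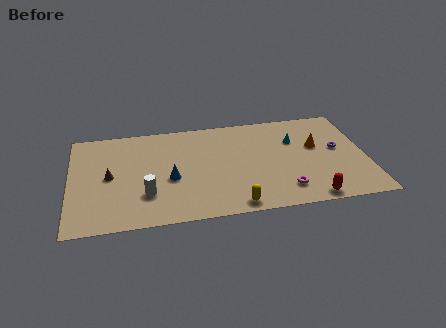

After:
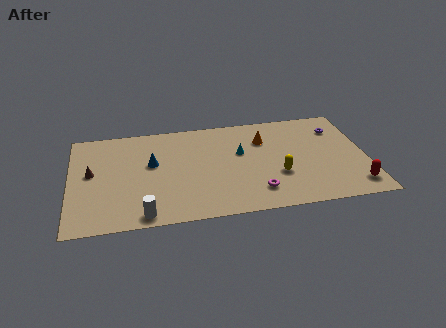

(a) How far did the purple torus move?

2.1

From (16.5, 5.5) to (16.6, 7.6), the purple torus covered √(0.1² + 2.1²) ≈ 2.1 units.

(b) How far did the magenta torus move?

1.7

The magenta torus moved from about (13.0, 2.0) to (11.3, 2.1), a distance of √(1.7² + 0.1²) ≈ 1.7.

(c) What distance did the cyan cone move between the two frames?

3.5

From (13.9, 6.8) to (10.5, 6.1), the cyan cone covered √(3.4² + 0.7²) ≈ 3.5 units.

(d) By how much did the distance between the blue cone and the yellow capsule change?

+3.1

The distance was about 5.0 in the first image and 8.1 in the second, so they moved 3.1 units further apart.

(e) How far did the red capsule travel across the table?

2.9

The red capsule was near (14.5, 0.9) before and (17.3, 1.7) after, so it travelled √(2.8² + 0.8²) ≈ 2.9 units.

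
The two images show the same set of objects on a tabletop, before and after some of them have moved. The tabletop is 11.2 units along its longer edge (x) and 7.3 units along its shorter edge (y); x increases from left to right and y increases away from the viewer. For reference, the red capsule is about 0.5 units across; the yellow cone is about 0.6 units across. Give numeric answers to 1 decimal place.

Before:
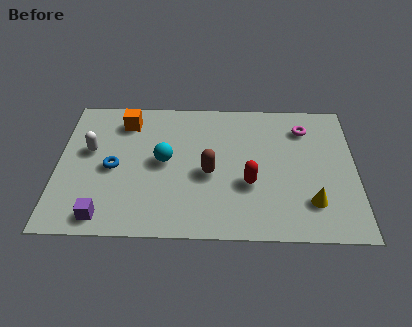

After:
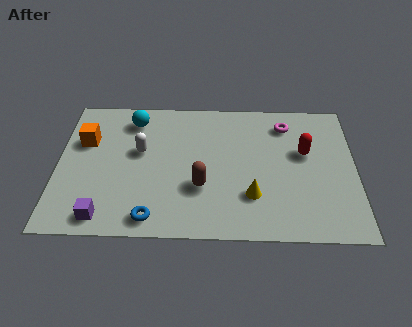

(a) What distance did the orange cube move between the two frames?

1.9

The orange cube was near (2.5, 5.9) before and (1.0, 4.8) after, so it travelled √(1.5² + 1.1²) ≈ 1.9 units.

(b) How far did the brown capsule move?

0.8

The brown capsule moved from about (5.7, 3.2) to (5.4, 2.5), a distance of √(0.3² + 0.7²) ≈ 0.8.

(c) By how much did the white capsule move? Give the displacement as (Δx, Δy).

(1.9, 0.0)

From the two frames, the white capsule sits at roughly (1.2, 4.3) before and (3.1, 4.3) after.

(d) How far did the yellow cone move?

2.2

From (9.5, 1.8) to (7.3, 2.1), the yellow cone covered √(2.2² + 0.3²) ≈ 2.2 units.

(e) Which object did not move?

the purple cube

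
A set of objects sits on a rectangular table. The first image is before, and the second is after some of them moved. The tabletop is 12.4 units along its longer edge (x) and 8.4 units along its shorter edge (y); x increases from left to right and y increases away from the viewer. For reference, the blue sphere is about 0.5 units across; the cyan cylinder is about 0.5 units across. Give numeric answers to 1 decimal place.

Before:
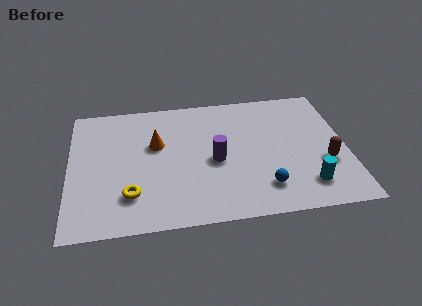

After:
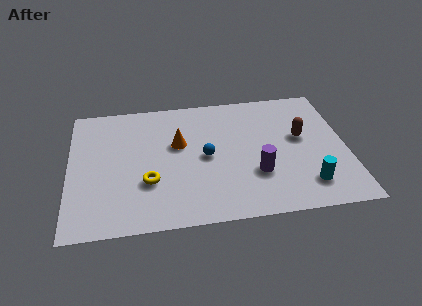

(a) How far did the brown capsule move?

2.1

The brown capsule was near (11.4, 3.0) before and (10.4, 4.8) after, so it travelled √(1.0² + 1.8²) ≈ 2.1 units.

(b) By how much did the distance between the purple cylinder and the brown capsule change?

-2.0

They were about 5.0 units apart before and 3.0 after — 2.0 units closer together.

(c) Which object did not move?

the cyan cylinder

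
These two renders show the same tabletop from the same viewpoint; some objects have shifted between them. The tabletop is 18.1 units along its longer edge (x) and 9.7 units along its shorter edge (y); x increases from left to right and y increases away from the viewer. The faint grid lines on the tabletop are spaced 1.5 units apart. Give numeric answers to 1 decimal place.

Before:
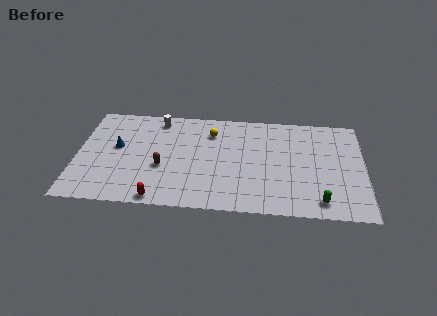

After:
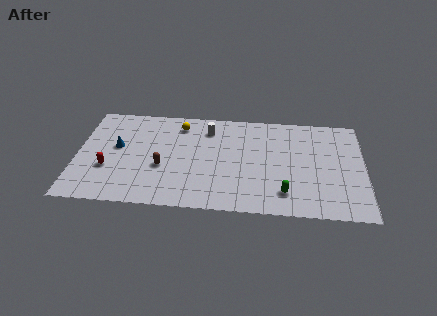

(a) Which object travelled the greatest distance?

the red capsule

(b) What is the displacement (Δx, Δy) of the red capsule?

(-3.3, 2.6)

From the two frames, the red capsule sits at roughly (5.3, 0.8) before and (2.0, 3.4) after.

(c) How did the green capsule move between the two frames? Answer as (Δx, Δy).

(-2.2, 0.6)

The green capsule started near (15.3, 1.4) and ended near (13.1, 2.0).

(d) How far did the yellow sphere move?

2.1

The yellow sphere was near (8.4, 7.4) before and (6.4, 8.0) after, so it travelled √(2.0² + 0.6²) ≈ 2.1 units.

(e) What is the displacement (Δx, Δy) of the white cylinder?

(3.2, -0.7)

From the two frames, the white cylinder sits at roughly (5.0, 8.4) before and (8.2, 7.7) after.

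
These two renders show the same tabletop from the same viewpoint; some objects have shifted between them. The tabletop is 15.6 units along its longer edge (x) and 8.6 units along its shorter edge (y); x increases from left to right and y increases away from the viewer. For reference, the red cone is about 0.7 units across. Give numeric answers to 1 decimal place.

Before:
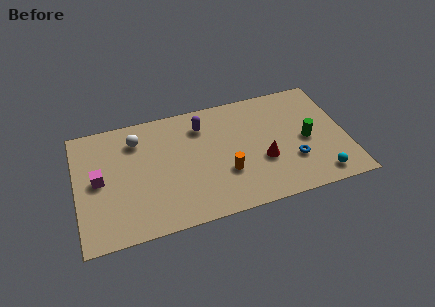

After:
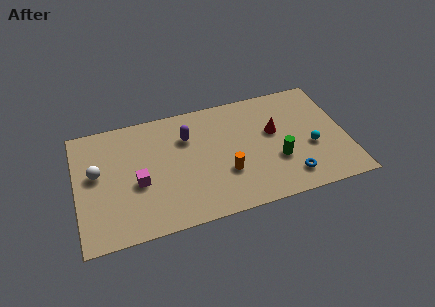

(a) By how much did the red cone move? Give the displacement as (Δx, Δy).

(0.8, 1.9)

The red cone started near (10.7, 3.2) and ended near (11.5, 5.1).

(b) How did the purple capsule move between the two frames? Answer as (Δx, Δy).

(-0.9, -0.6)

From the two frames, the purple capsule sits at roughly (7.4, 6.7) before and (6.5, 6.1) after.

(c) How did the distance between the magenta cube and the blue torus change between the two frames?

-2.4

They were about 11.2 units apart before and 8.8 after — 2.4 units closer together.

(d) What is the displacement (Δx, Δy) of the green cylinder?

(-1.8, -1.0)

The green cylinder was at about (13.3, 4.0) and moved to about (11.5, 3.0).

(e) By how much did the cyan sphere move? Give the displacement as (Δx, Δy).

(-0.3, 2.2)

The cyan sphere was at about (13.8, 1.2) and moved to about (13.5, 3.4).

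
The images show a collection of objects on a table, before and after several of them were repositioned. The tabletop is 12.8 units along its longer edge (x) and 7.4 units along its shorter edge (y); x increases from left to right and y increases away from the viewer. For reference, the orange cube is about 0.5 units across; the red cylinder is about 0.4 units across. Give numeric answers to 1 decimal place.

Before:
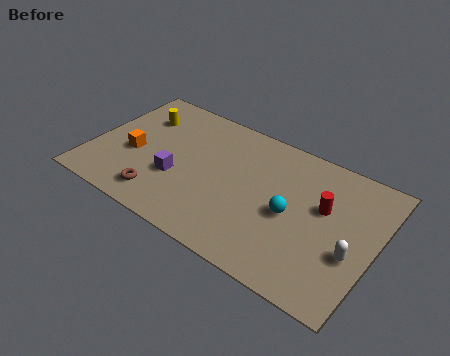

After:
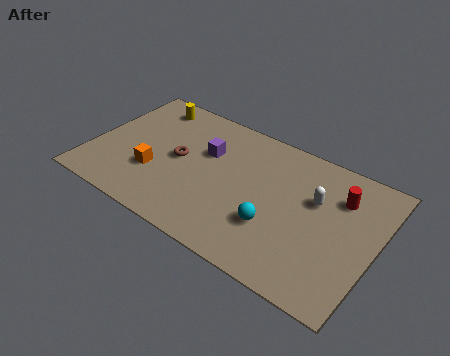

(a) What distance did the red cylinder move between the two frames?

1.1

The red cylinder moved from about (10.4, 4.5) to (11.0, 5.4), a distance of √(0.6² + 0.9²) ≈ 1.1.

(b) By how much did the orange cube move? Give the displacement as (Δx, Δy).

(1.1, -0.6)

From the two frames, the orange cube sits at roughly (1.9, 3.1) before and (3.0, 2.5) after.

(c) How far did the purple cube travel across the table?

2.3

The purple cube moved from about (4.0, 2.7) to (5.0, 4.8), a distance of √(1.0² + 2.1²) ≈ 2.3.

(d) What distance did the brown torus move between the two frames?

2.5

The brown torus was near (3.5, 1.3) before and (3.9, 3.8) after, so it travelled √(0.4² + 2.5²) ≈ 2.5 units.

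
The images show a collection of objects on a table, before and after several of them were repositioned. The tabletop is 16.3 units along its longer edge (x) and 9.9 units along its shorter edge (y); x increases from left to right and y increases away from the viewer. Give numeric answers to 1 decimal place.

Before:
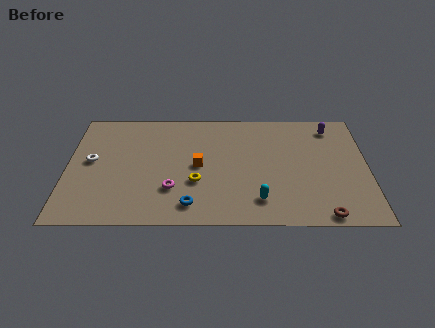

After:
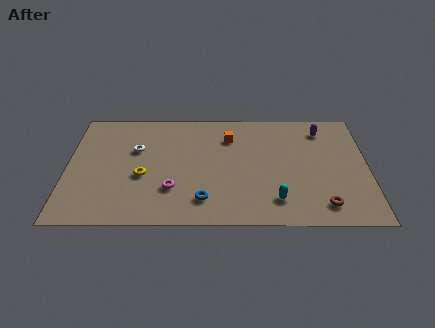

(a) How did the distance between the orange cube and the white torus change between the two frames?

-0.6

Before: roughly 5.8 units apart; after: 5.2. That's 0.6 units closer together.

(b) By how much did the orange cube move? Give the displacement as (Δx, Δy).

(1.7, 2.5)

From the two frames, the orange cube sits at roughly (7.1, 4.9) before and (8.8, 7.4) after.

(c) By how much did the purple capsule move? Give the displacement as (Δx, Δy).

(-0.5, -0.2)

From the two frames, the purple capsule sits at roughly (14.4, 8.3) before and (13.9, 8.1) after.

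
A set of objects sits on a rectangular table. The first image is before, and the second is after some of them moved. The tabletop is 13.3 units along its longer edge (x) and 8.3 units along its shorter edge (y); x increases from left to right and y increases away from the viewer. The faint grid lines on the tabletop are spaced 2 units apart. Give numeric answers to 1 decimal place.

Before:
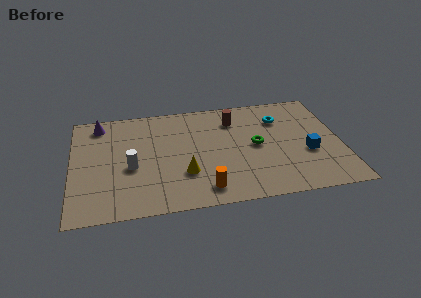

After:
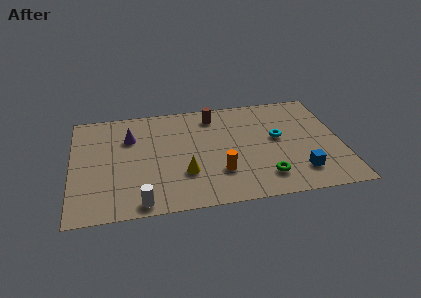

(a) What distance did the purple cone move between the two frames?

2.0

The purple cone moved from about (1.4, 7.1) to (2.9, 5.8), a distance of √(1.5² + 1.3²) ≈ 2.0.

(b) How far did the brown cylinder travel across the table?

1.1

The brown cylinder moved from about (8.1, 6.4) to (7.1, 6.9), a distance of √(1.0² + 0.5²) ≈ 1.1.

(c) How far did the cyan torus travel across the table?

1.5

From (10.4, 6.1) to (10.2, 4.6), the cyan torus covered √(0.2² + 1.5²) ≈ 1.5 units.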